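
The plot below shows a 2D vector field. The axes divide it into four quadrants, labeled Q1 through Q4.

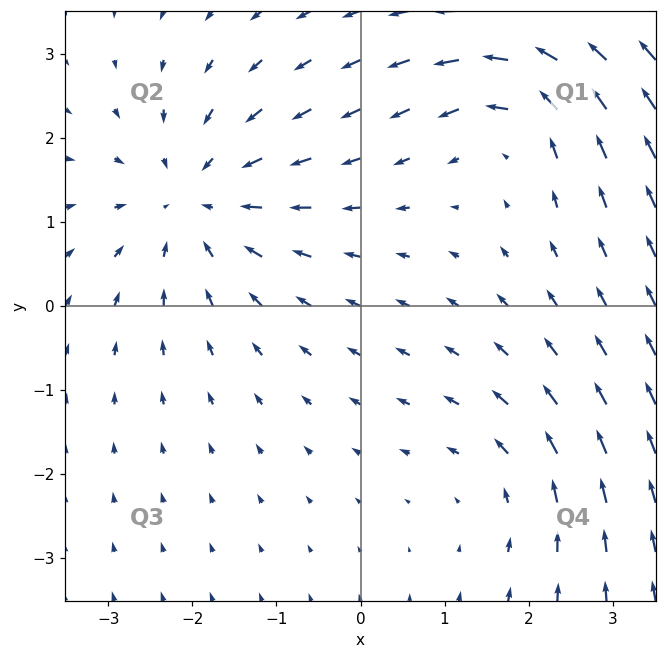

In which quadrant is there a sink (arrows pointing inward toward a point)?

Q2

The sink sits at approximately (-2.0, 1.2), which lies in quadrant Q2. The divergence there is about -4, negative as expected for a sink.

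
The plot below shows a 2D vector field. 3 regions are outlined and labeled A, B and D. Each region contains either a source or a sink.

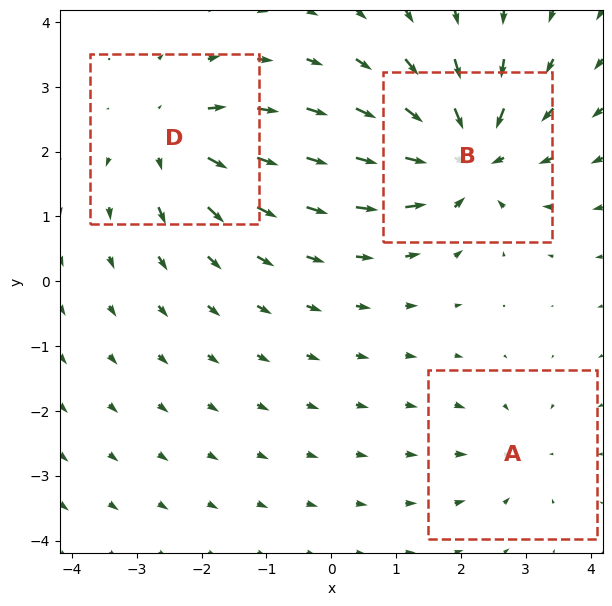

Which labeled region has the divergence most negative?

Divergence at each region's feature centre — A: about -2, B: about -6, D: about +4. Region B is most negative.

B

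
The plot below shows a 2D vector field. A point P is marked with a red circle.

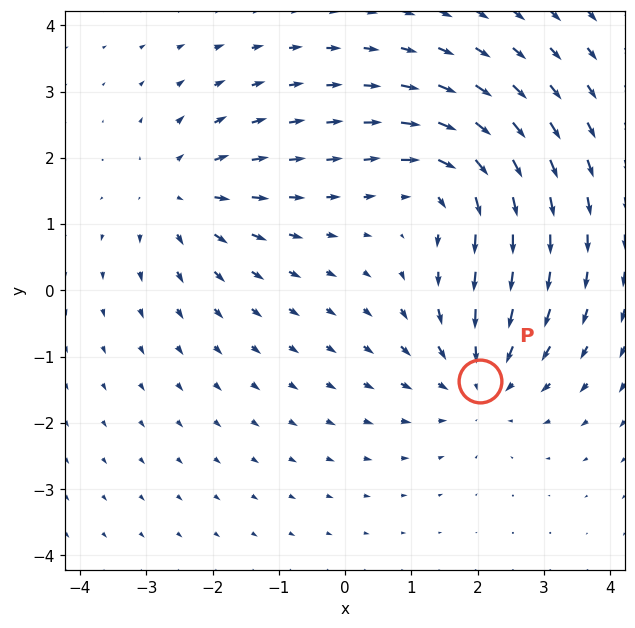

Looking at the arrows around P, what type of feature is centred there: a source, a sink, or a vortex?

At P (2.0, -1.4) the arrows converge inward. Divergence about -4, curl ≈0 — negative divergence with near-zero curl is a sink.

sink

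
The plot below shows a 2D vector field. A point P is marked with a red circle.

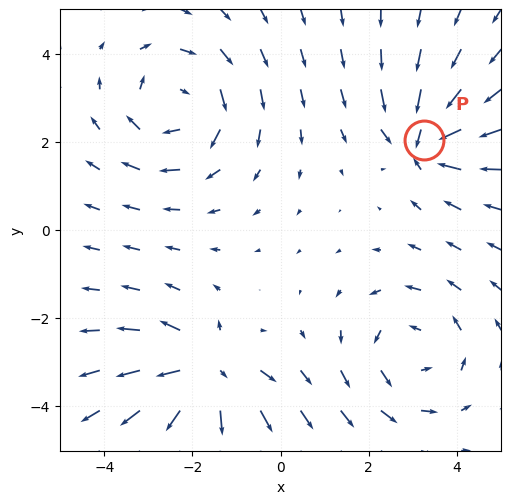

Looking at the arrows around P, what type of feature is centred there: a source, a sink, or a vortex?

sink

At P (3.3, 2.0) the arrows converge inward. Divergence about -5, curl ≈0 — negative divergence with near-zero curl is a sink.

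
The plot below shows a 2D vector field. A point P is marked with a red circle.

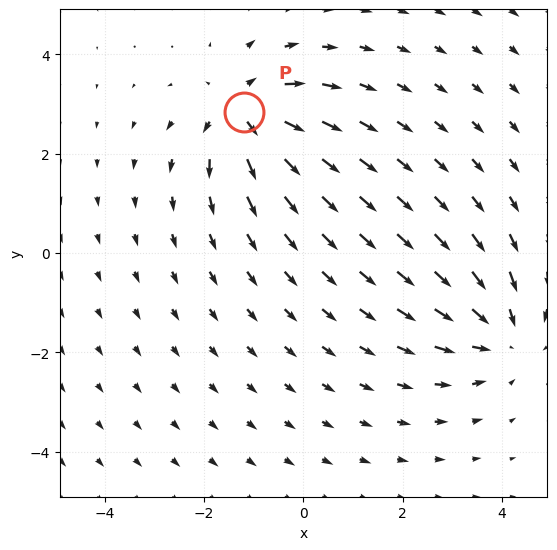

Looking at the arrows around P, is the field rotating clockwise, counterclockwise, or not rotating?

Near P at (-1.2, 2.8) the arrows show no circulation. The curl there is ≈0.

not rotating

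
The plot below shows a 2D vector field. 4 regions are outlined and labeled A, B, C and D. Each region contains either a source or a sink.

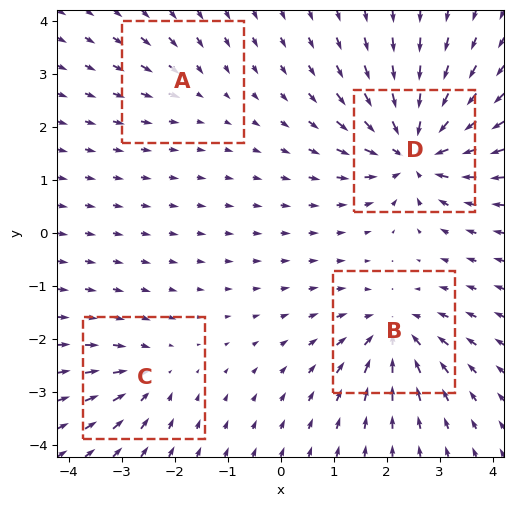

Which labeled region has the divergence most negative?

D

Divergence at each region's feature centre — A: about -2, B: about -6, C: about -4, D: about -9. Region D is most negative.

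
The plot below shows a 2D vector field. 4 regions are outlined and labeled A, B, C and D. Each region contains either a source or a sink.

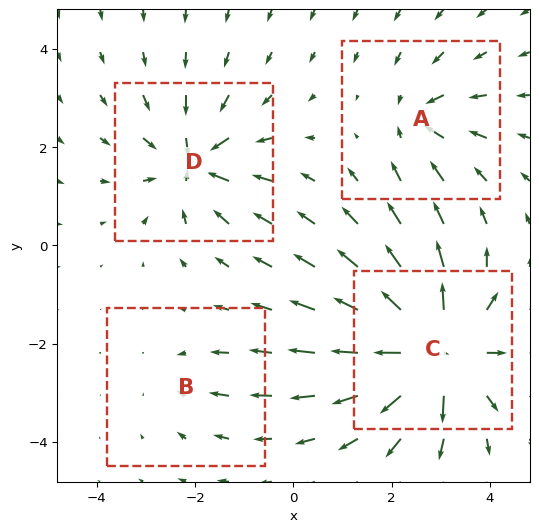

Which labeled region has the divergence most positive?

Divergence at each region's feature centre — A: about -4, B: about -2, C: about +9, D: about -6. Region C is most positive.

C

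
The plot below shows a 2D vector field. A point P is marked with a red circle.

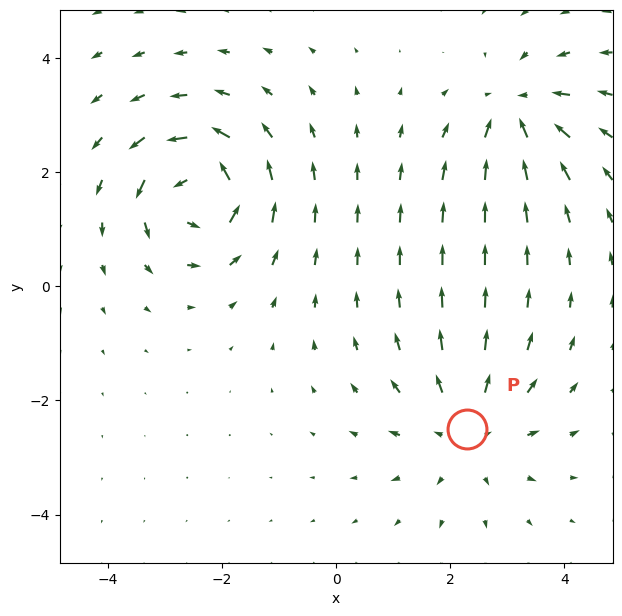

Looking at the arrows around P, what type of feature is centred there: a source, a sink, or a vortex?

source

At P (2.3, -2.5) the arrows spread outward. Divergence about +4, curl ≈0 — positive divergence with near-zero curl is a source.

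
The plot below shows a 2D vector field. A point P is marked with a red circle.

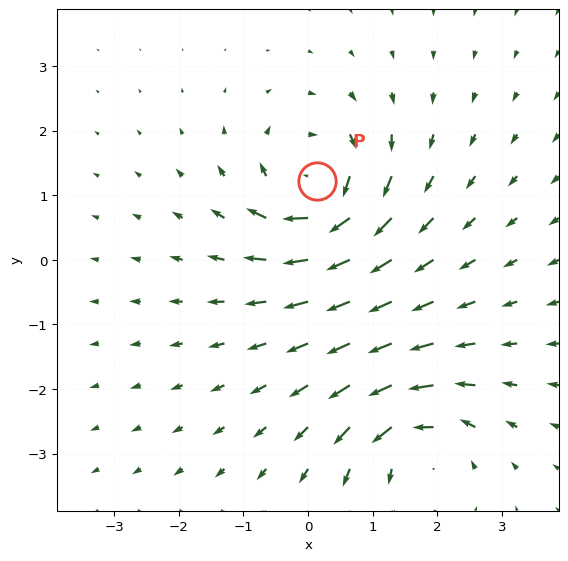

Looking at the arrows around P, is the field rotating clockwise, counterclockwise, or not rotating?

clockwise

Near P at (0.1, 1.2) the arrows circulate clockwise. The curl (z-component) there is about -5; negative curl means clockwise rotation.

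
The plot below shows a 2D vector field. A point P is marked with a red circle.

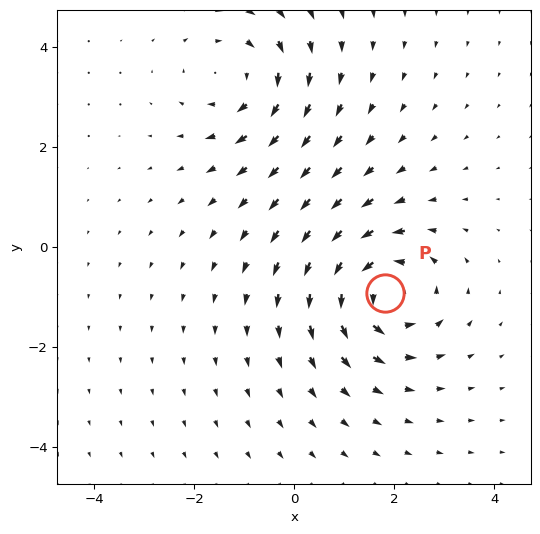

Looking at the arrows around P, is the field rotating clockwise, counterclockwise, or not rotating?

Near P at (1.8, -0.9) the arrows circulate counterclockwise. The curl (z-component) there is about +5; positive curl means counterclockwise rotation.

counterclockwise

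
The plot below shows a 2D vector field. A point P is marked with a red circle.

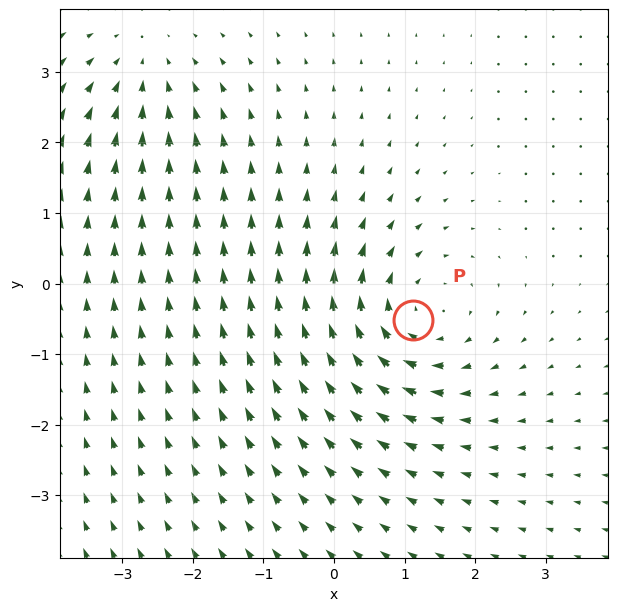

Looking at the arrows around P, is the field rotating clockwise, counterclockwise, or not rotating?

Near P at (1.1, -0.5) the arrows circulate clockwise. The curl (z-component) there is about -4; negative curl means clockwise rotation.

clockwise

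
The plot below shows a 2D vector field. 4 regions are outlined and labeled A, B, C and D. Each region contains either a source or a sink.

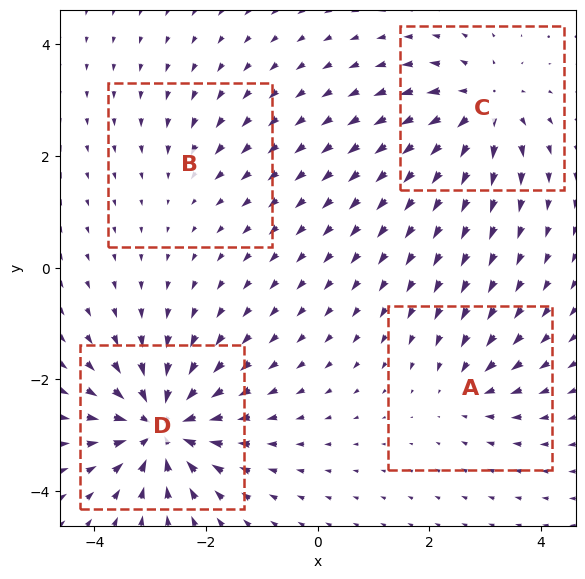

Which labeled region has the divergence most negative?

Divergence at each region's feature centre — A: about -4, B: about -2, C: about +6, D: about -9. Region D is most negative.

D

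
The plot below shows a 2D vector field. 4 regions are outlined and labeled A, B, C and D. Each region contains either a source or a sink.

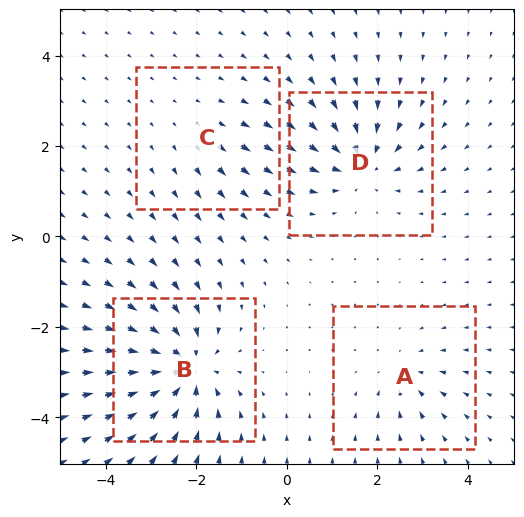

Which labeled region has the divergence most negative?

B

Divergence at each region's feature centre — A: about -4, B: about -8, C: about +2, D: about -6. Region B is most negative.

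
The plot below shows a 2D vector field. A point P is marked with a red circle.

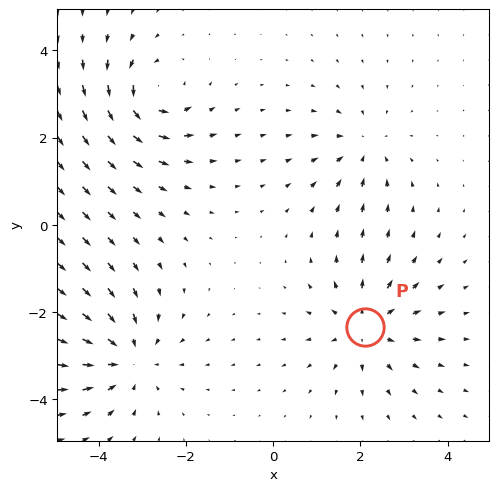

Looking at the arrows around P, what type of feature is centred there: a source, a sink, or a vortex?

At P (2.1, -2.3) the arrows spread outward. Divergence about +4, curl ≈0 — positive divergence with near-zero curl is a source.

source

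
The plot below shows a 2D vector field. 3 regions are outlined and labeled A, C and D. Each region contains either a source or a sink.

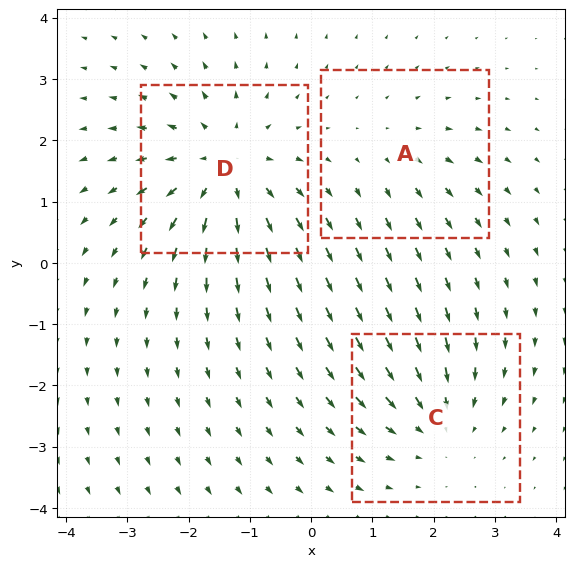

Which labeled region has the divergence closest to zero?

Divergence at each region's feature centre — A: about +2, C: about -3, D: about +4. Region A is closest to zero.

A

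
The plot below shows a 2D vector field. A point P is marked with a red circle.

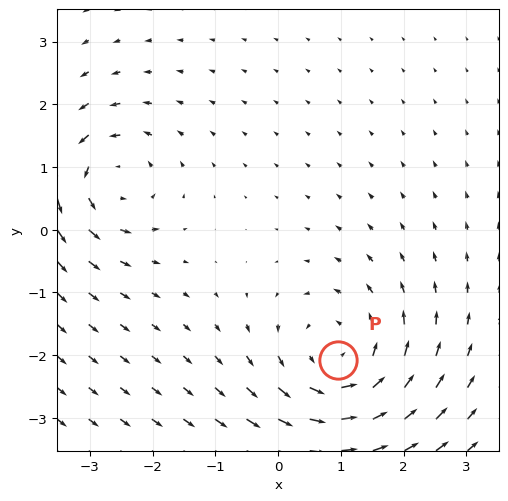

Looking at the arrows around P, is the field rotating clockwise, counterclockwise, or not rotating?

counterclockwise

Near P at (0.9, -2.1) the arrows circulate counterclockwise. The curl (z-component) there is about +4; positive curl means counterclockwise rotation.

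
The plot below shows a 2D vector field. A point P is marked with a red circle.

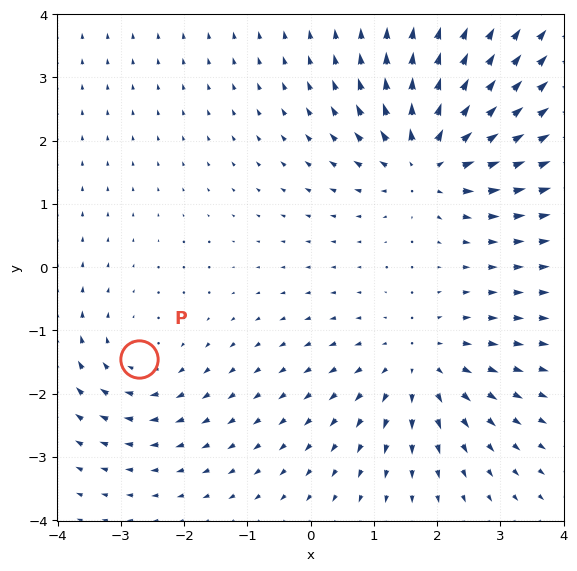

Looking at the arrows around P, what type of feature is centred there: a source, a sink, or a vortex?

At P (-2.7, -1.5) the arrows circulate clockwise. Divergence ≈0, curl about -3 — near-zero divergence with nonzero curl is a vortex.

vortex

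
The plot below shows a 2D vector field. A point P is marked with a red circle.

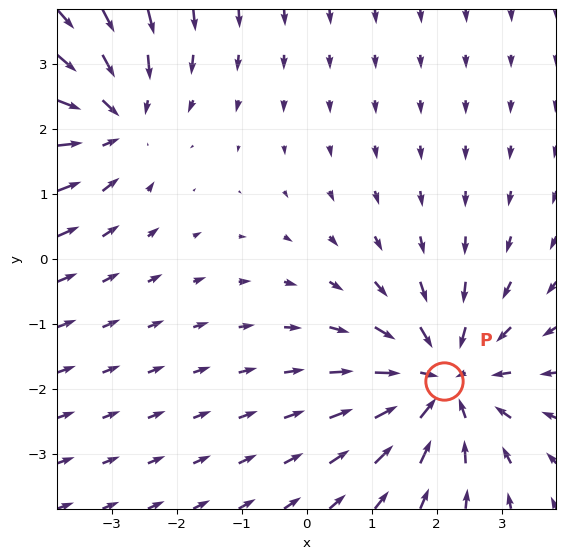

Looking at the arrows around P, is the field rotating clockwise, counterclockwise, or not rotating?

Near P at (2.1, -1.9) the arrows show no circulation. The curl there is ≈0.

not rotating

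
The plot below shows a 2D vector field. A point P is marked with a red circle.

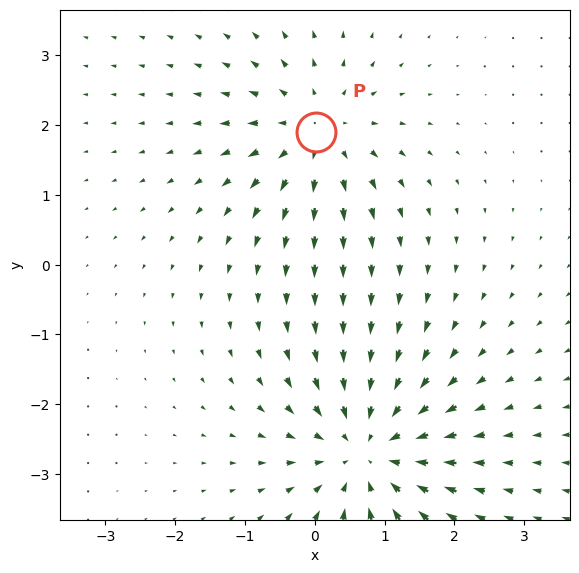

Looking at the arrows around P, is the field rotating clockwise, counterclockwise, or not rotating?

Near P at (0.0, 1.9) the arrows show no circulation. The curl there is ≈0.

not rotating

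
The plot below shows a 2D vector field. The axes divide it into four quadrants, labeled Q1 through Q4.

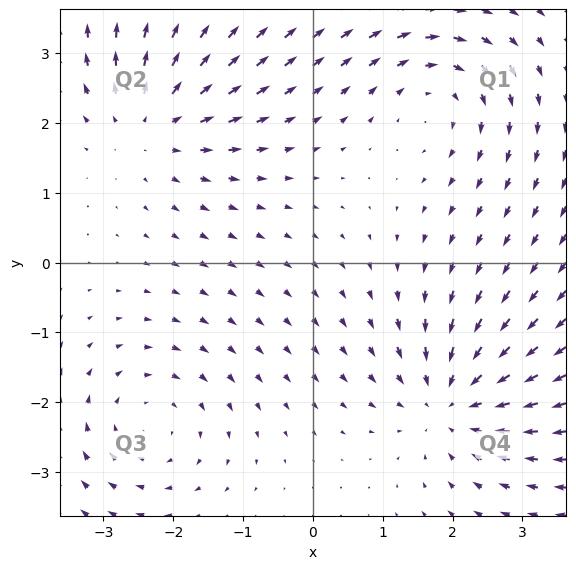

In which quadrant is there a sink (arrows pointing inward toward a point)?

The sink sits at approximately (2.0, -2.0), which lies in quadrant Q4. The divergence there is about -5, negative as expected for a sink.

Q4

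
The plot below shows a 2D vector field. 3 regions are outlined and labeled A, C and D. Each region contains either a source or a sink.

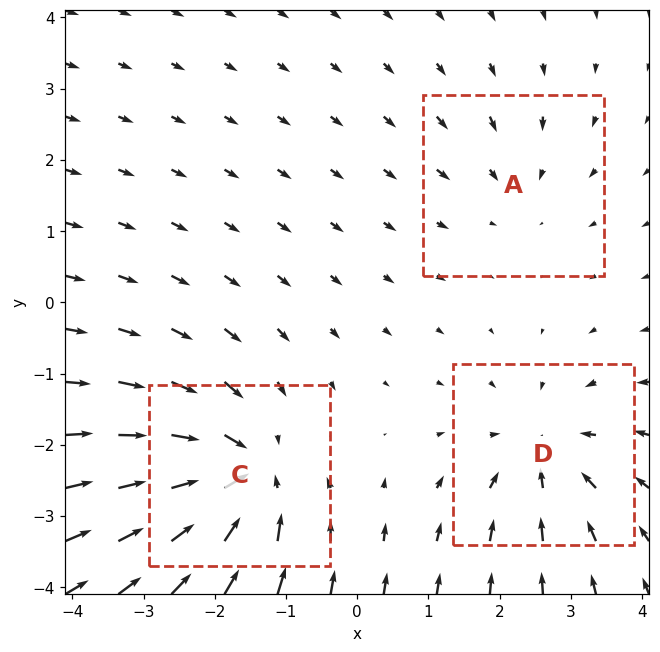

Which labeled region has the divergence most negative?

C

Divergence at each region's feature centre — A: about -2, C: about -5, D: about -3. Region C is most negative.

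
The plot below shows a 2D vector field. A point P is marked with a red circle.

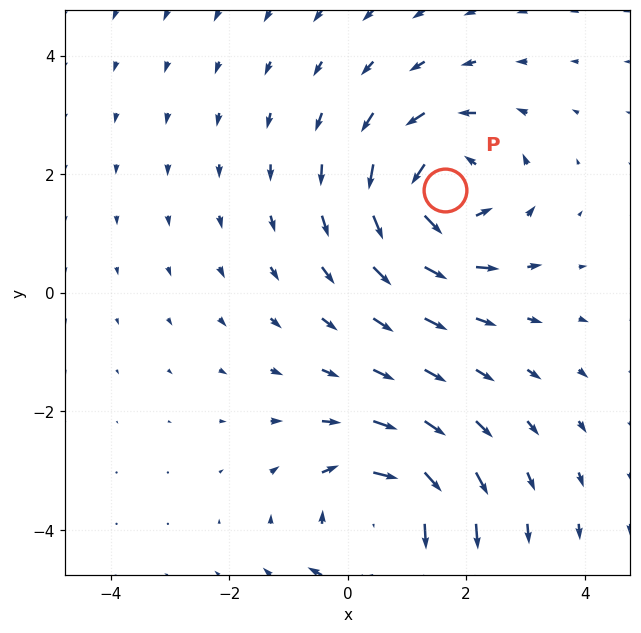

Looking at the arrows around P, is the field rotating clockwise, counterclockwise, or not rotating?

counterclockwise

Near P at (1.6, 1.7) the arrows circulate counterclockwise. The curl (z-component) there is about +5; positive curl means counterclockwise rotation.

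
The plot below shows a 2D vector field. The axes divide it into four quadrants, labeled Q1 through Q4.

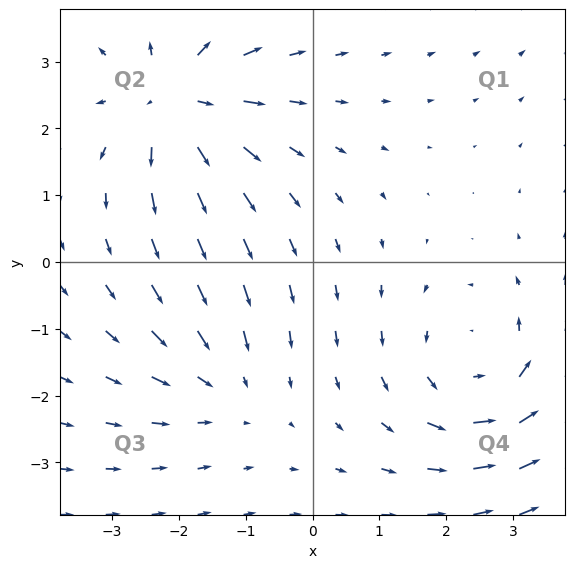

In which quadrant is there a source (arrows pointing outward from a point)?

The source sits at approximately (-2.0, 2.4), which lies in quadrant Q2. The divergence there is about +4, positive as expected for a source.

Q2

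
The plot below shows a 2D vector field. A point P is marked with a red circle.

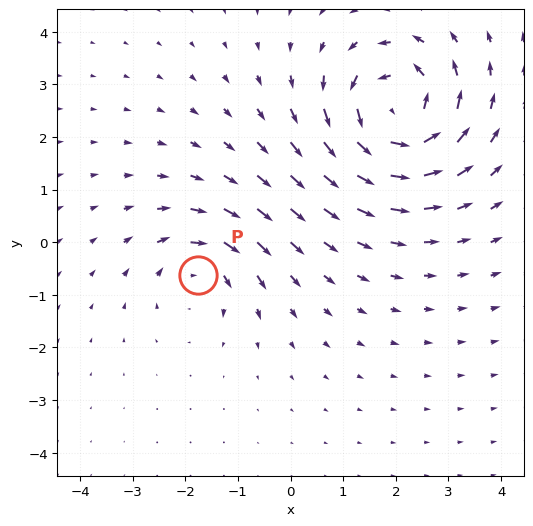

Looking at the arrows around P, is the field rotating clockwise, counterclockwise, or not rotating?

clockwise

Near P at (-1.8, -0.6) the arrows circulate clockwise. The curl (z-component) there is about -3; negative curl means clockwise rotation.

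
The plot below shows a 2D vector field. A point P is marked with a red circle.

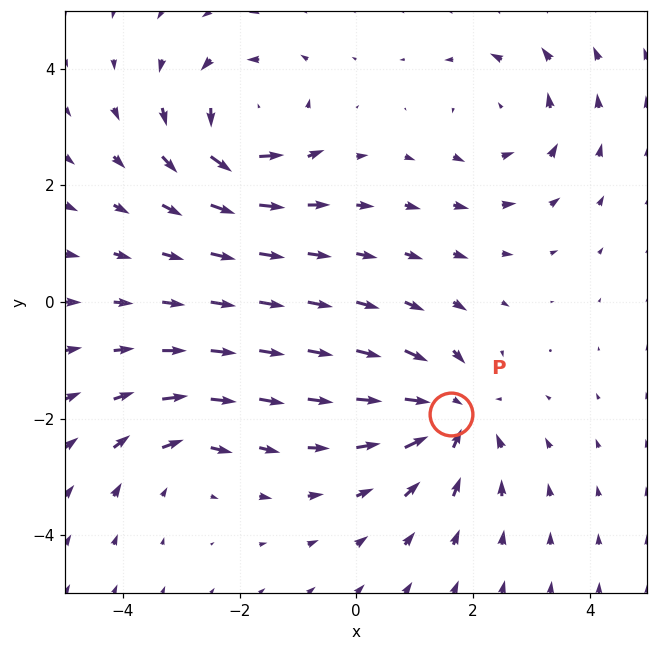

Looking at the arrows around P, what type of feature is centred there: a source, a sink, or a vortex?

sink

At P (1.6, -1.9) the arrows converge inward. Divergence about -5, curl ≈0 — negative divergence with near-zero curl is a sink.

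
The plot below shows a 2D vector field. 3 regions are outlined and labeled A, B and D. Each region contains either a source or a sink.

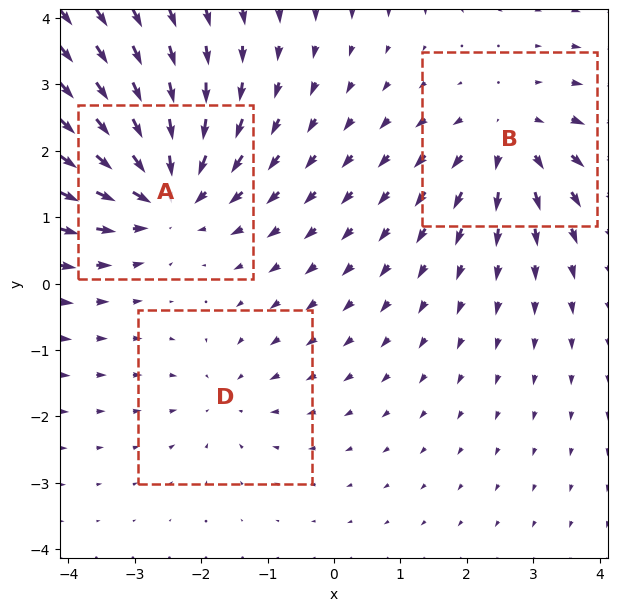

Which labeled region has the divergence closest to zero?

D

Divergence at each region's feature centre — A: about -5, B: about +3, D: about -2. Region D is closest to zero.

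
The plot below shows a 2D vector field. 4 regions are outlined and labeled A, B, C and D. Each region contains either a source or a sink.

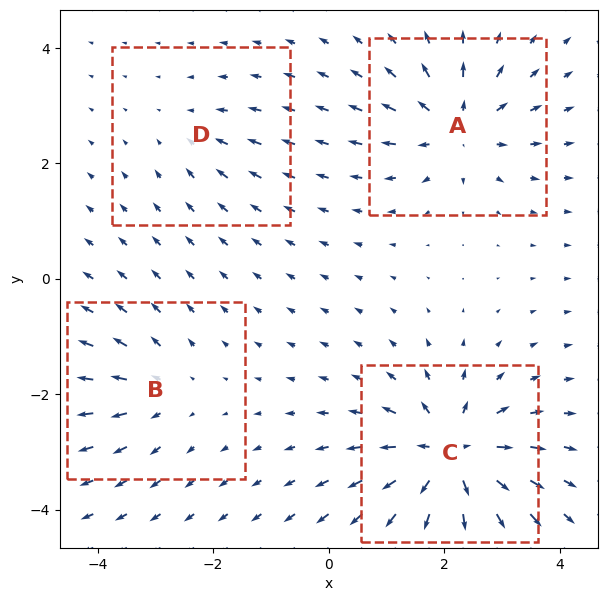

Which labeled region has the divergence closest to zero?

D

Divergence at each region's feature centre — A: about +6, B: about +4, C: about +9, D: about -2. Region D is closest to zero.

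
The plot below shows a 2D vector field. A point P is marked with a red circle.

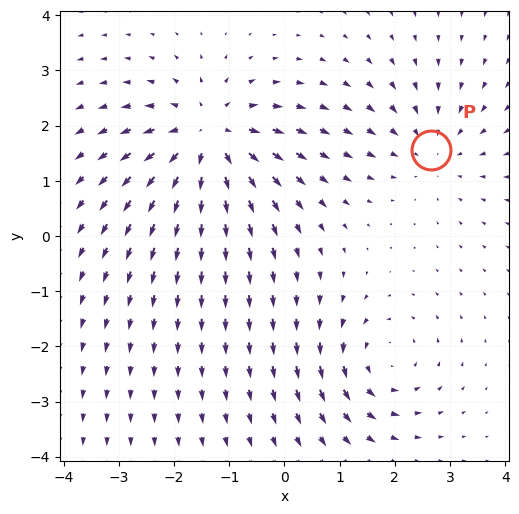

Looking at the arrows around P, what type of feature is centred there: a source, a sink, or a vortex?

At P (2.6, 1.6) the arrows converge inward. Divergence about -2, curl ≈0 — negative divergence with near-zero curl is a sink.

sink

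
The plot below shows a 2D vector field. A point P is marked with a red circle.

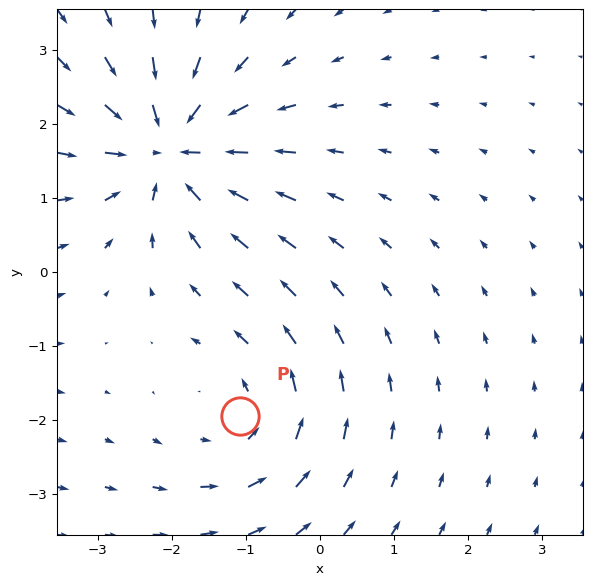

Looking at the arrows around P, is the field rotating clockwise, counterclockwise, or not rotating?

counterclockwise

Near P at (-1.1, -1.9) the arrows circulate counterclockwise. The curl (z-component) there is about +3; positive curl means counterclockwise rotation.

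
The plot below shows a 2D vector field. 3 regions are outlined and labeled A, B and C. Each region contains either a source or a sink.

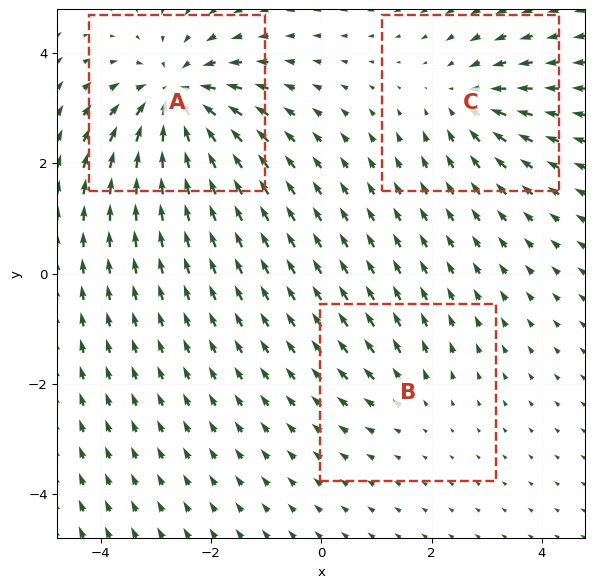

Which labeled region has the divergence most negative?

A

Divergence at each region's feature centre — A: about -6, B: about +2, C: about -3. Region A is most negative.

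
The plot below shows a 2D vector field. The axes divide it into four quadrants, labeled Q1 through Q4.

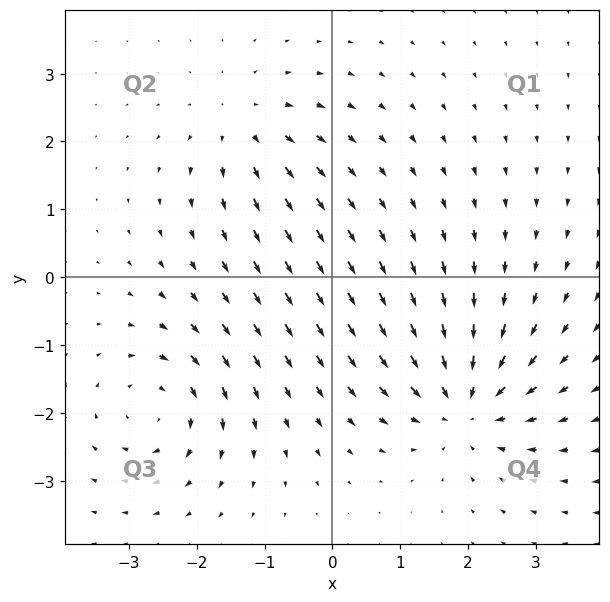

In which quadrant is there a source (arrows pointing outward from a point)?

Q2

The source sits at approximately (-1.3, 2.2), which lies in quadrant Q2. The divergence there is about +4, positive as expected for a source.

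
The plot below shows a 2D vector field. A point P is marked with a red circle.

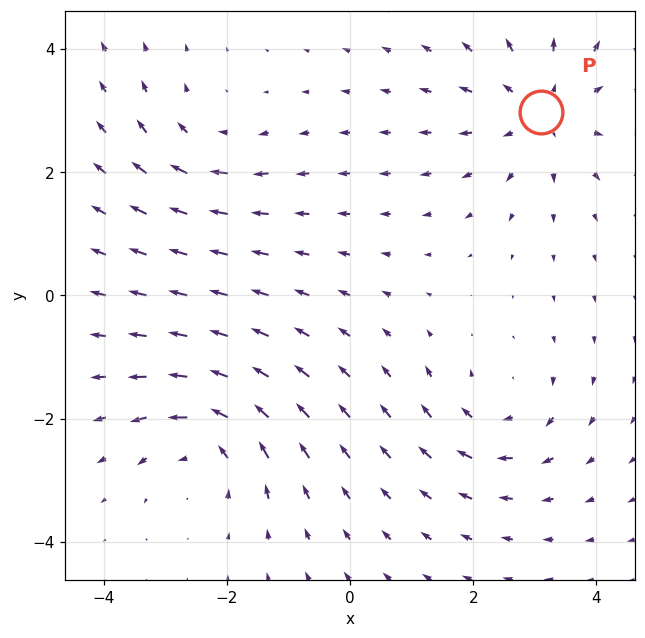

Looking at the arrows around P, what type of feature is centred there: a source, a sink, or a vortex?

source

At P (3.1, 3.0) the arrows spread outward. Divergence about +4, curl ≈0 — positive divergence with near-zero curl is a source.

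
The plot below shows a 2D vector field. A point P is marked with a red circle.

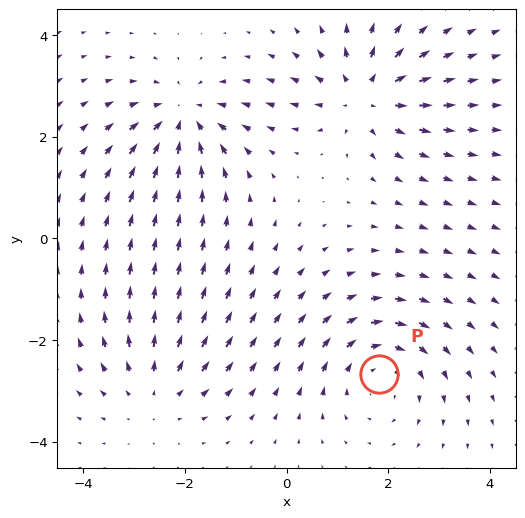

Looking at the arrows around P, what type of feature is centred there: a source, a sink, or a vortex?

At P (1.8, -2.7) the arrows circulate clockwise. Divergence ≈0, curl about -4 — near-zero divergence with nonzero curl is a vortex.

vortex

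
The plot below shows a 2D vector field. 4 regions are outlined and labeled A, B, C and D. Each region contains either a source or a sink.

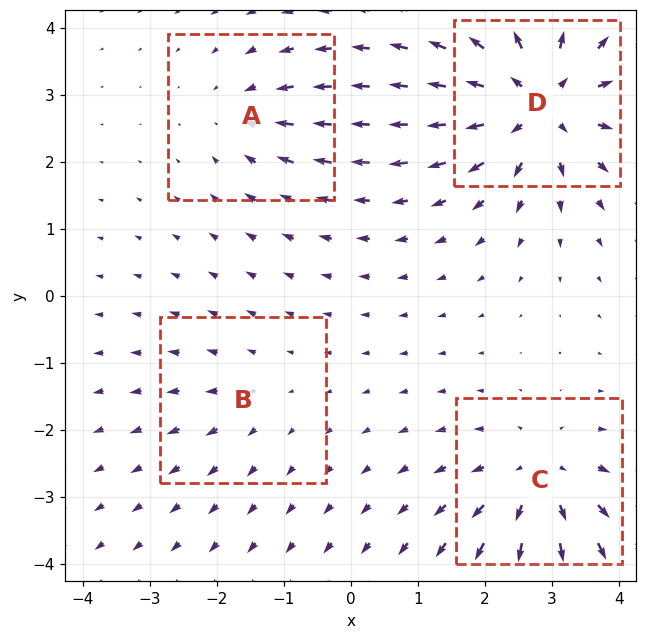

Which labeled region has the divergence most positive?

D

Divergence at each region's feature centre — A: about -3, B: about +2, C: about +5, D: about +7. Region D is most positive.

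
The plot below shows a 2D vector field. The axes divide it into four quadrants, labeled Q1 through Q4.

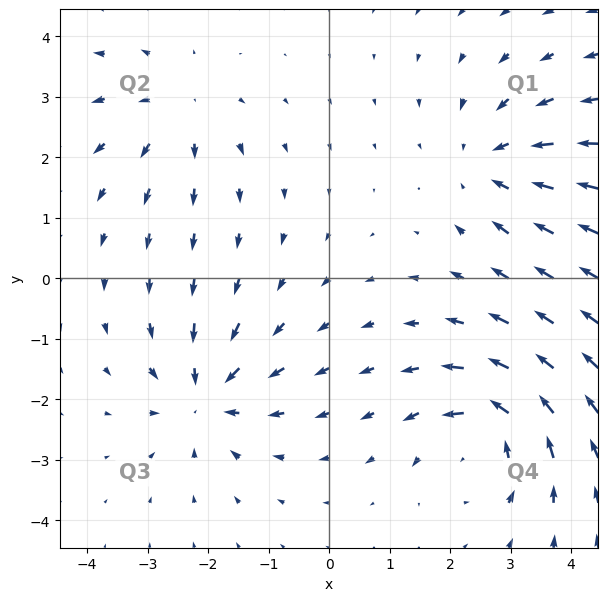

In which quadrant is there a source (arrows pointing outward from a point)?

Q2

The source sits at approximately (-2.5, 2.8), which lies in quadrant Q2. The divergence there is about +3, positive as expected for a source.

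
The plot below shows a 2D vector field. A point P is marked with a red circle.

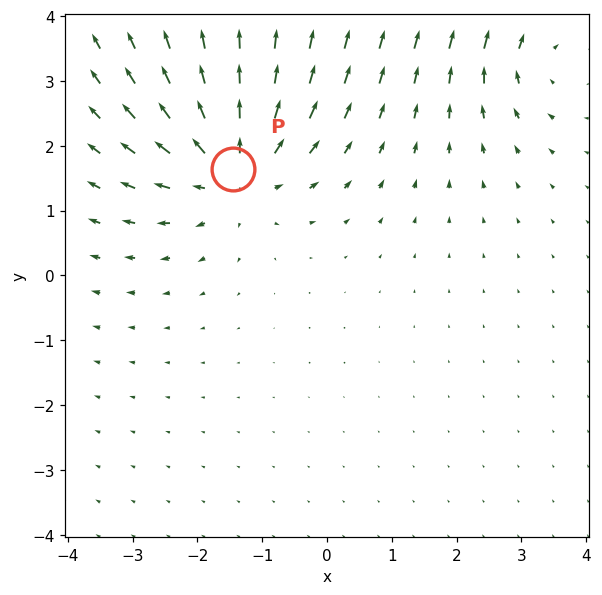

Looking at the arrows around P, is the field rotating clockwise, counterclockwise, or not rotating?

Near P at (-1.5, 1.6) the arrows show no circulation. The curl there is ≈0.

not rotating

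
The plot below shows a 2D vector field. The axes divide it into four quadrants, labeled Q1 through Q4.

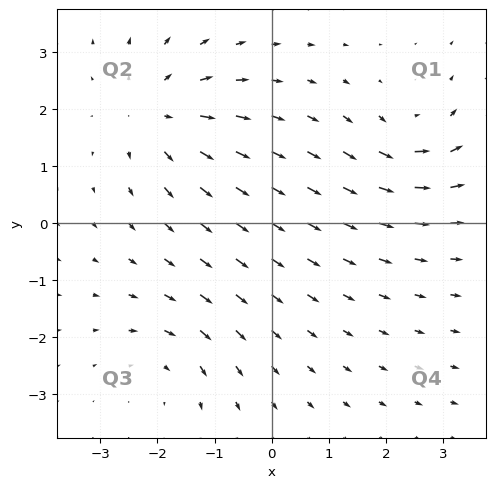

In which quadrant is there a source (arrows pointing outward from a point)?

Q2

The source sits at approximately (-2.0, 1.9), which lies in quadrant Q2. The divergence there is about +4, positive as expected for a source.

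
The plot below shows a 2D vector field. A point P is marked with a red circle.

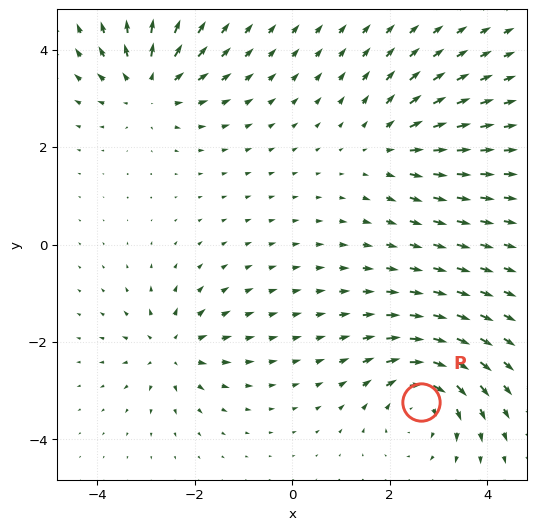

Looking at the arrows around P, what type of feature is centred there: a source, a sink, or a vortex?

At P (2.6, -3.2) the arrows circulate clockwise. Divergence ≈0, curl about -6 — near-zero divergence with nonzero curl is a vortex.

vortex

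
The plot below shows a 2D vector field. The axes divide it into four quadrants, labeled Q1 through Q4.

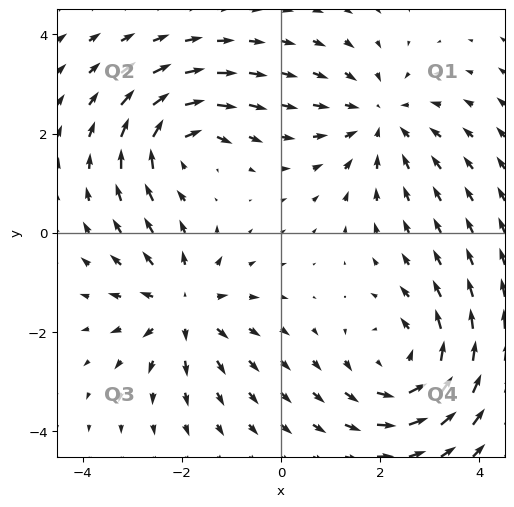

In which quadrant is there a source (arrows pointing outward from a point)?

Q3

The source sits at approximately (-2.0, -1.5), which lies in quadrant Q3. The divergence there is about +4, positive as expected for a source.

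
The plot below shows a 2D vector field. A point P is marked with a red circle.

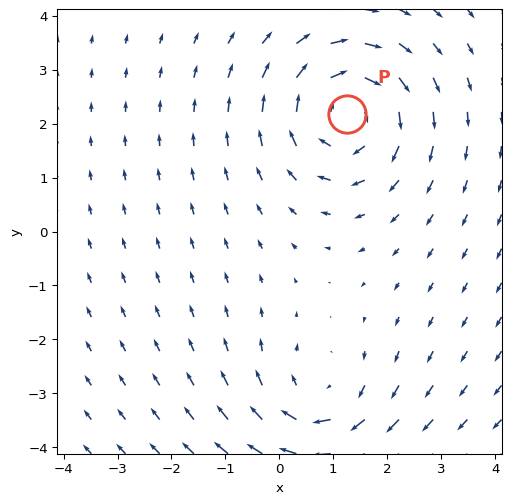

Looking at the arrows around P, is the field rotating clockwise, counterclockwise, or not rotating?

clockwise

Near P at (1.2, 2.2) the arrows circulate clockwise. The curl (z-component) there is about -5; negative curl means clockwise rotation.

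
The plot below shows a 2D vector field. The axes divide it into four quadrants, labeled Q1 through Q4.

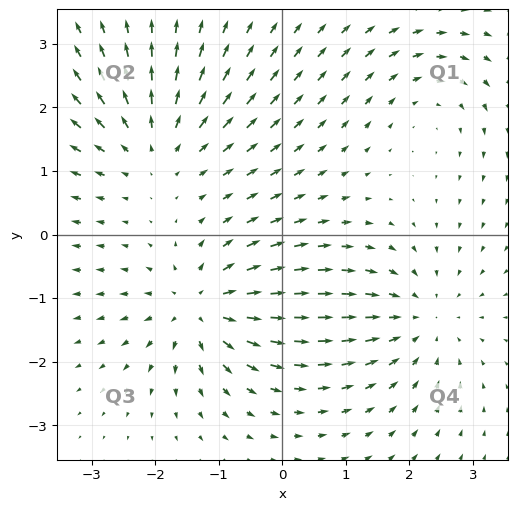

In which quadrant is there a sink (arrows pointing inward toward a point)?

The sink sits at approximately (2.2, -1.3), which lies in quadrant Q4. The divergence there is about -4, negative as expected for a sink.

Q4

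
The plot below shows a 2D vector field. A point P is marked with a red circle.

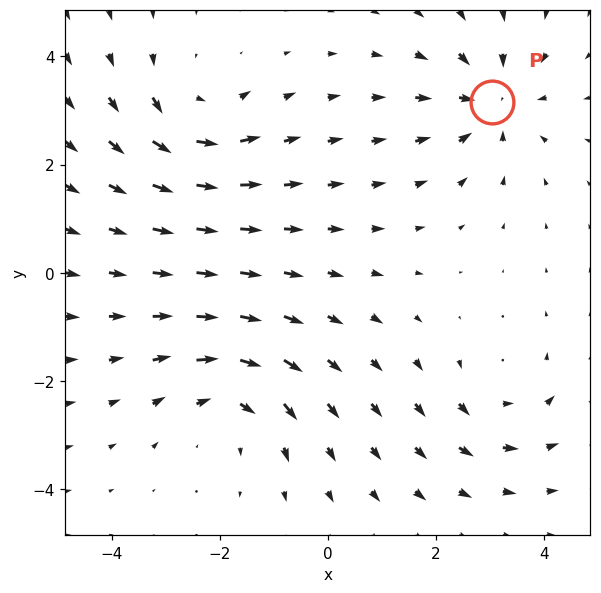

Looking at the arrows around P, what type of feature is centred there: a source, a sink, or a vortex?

At P (3.0, 3.1) the arrows converge inward. Divergence about -5, curl ≈0 — negative divergence with near-zero curl is a sink.

sink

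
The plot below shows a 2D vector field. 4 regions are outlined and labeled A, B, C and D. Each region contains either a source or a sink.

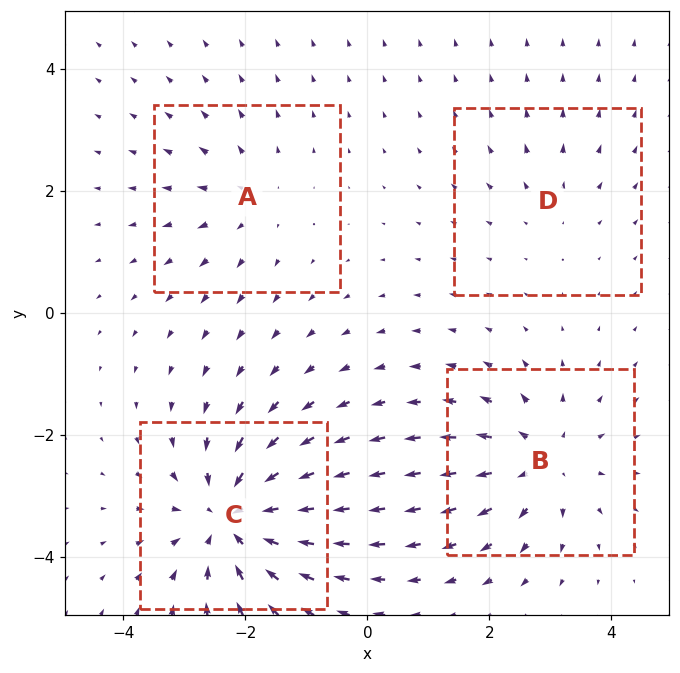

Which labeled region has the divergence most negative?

C

Divergence at each region's feature centre — A: about +3, B: about +5, C: about -7, D: about +2. Region C is most negative.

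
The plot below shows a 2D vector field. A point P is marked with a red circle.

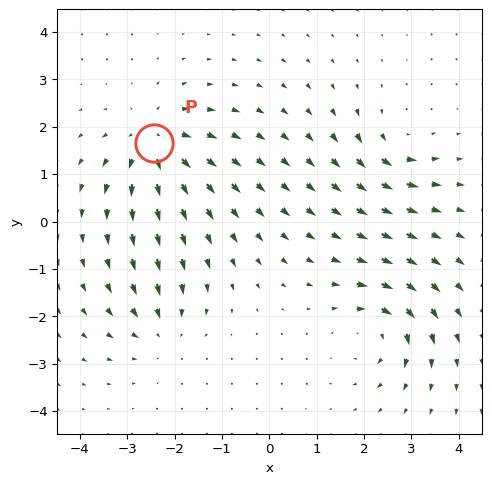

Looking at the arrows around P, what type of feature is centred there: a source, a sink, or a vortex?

At P (-2.4, 1.7) the arrows spread outward. Divergence about +5, curl ≈0 — positive divergence with near-zero curl is a source.

source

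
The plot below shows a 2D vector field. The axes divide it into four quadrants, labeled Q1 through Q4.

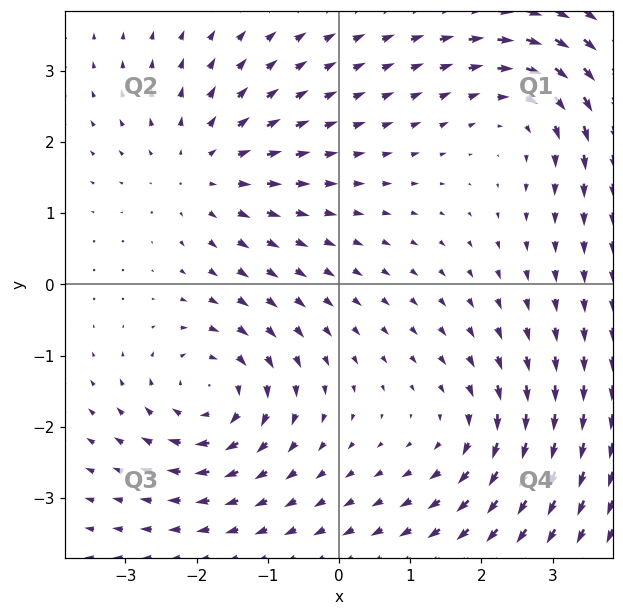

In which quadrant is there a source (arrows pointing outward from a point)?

The source sits at approximately (-1.9, 1.6), which lies in quadrant Q2. The divergence there is about +4, positive as expected for a source.

Q2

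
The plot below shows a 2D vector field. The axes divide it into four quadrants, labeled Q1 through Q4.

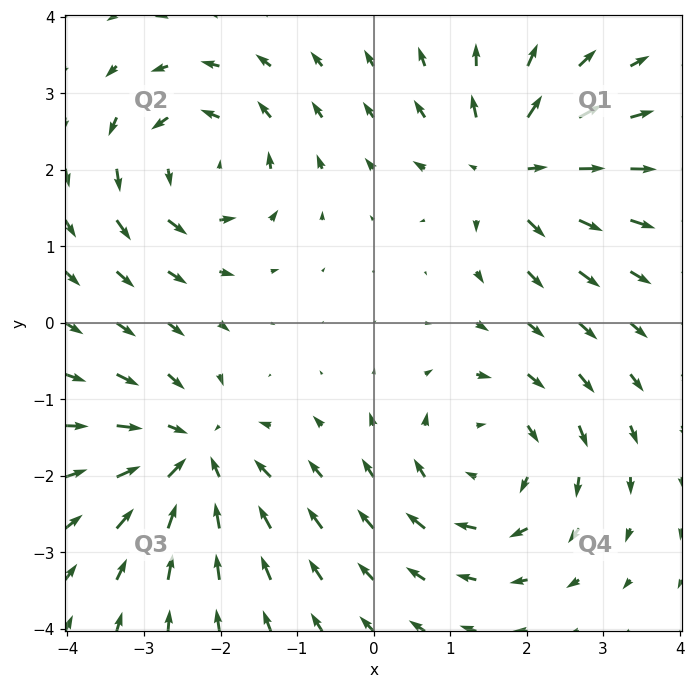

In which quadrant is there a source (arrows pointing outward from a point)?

The source sits at approximately (1.8, 2.0), which lies in quadrant Q1. The divergence there is about +6, positive as expected for a source.

Q1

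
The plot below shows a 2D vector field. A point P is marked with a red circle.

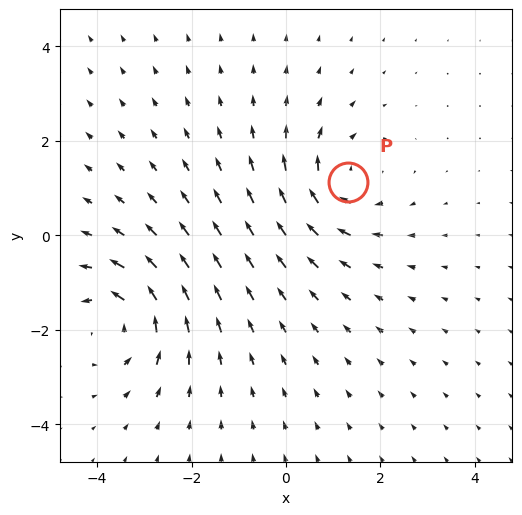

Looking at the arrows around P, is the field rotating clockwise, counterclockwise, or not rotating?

Near P at (1.3, 1.1) the arrows circulate clockwise. The curl (z-component) there is about -3; negative curl means clockwise rotation.

clockwise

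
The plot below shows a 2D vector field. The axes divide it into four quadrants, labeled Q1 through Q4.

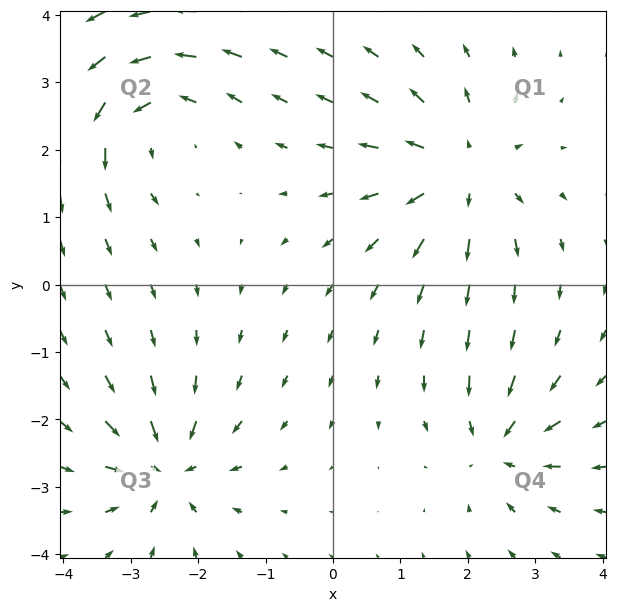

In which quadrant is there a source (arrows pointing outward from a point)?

The source sits at approximately (1.9, 1.7), which lies in quadrant Q1. The divergence there is about +5, positive as expected for a source.

Q1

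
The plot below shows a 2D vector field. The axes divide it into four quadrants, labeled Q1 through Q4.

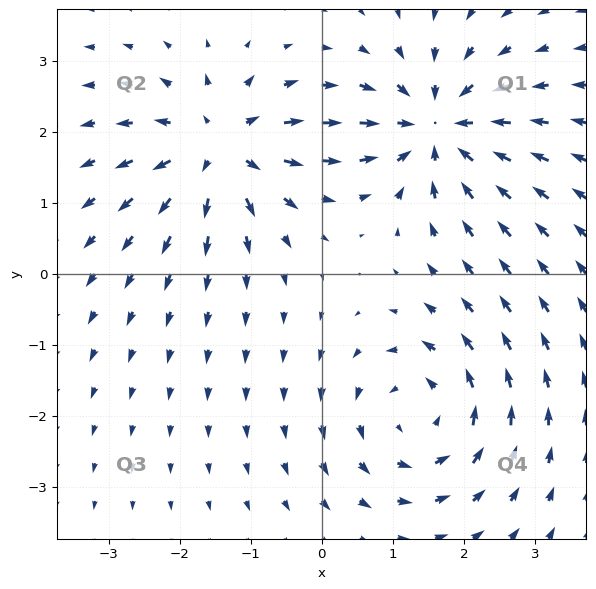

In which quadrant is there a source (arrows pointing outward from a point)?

Q2

The source sits at approximately (-1.4, 1.8), which lies in quadrant Q2. The divergence there is about +5, positive as expected for a source.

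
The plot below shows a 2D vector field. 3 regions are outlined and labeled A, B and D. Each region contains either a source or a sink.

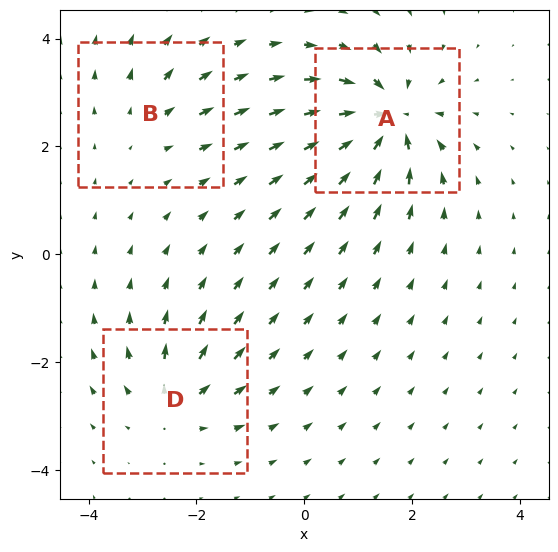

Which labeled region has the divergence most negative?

Divergence at each region's feature centre — A: about -7, B: about +2, D: about +4. Region A is most negative.

A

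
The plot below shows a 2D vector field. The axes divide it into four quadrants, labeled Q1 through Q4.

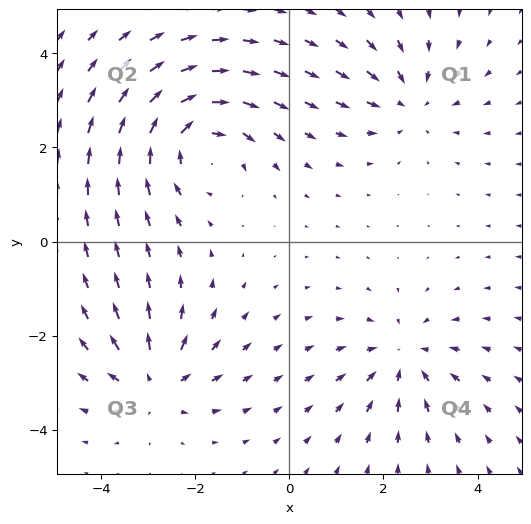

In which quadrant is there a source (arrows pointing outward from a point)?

Q3

The source sits at approximately (-2.9, -3.0), which lies in quadrant Q3. The divergence there is about +4, positive as expected for a source.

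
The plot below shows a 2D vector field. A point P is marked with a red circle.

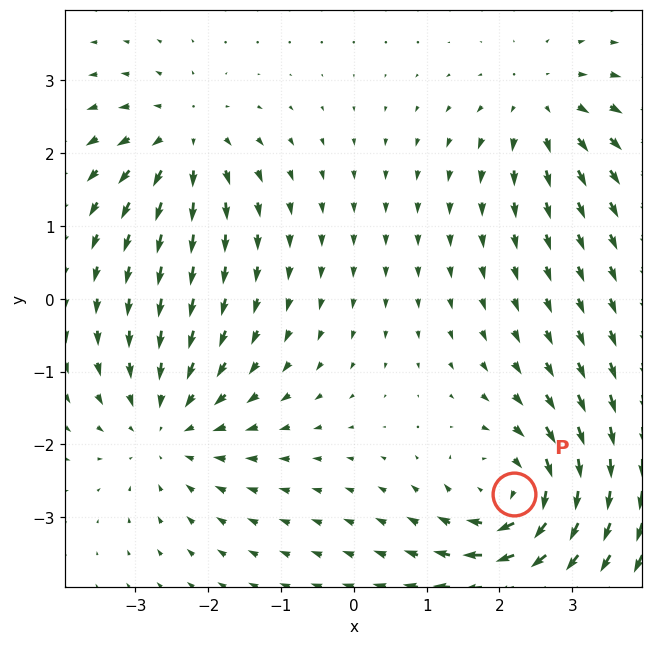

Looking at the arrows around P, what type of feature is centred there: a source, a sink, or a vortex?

vortex

At P (2.2, -2.7) the arrows circulate clockwise. Divergence ≈0, curl about -6 — near-zero divergence with nonzero curl is a vortex.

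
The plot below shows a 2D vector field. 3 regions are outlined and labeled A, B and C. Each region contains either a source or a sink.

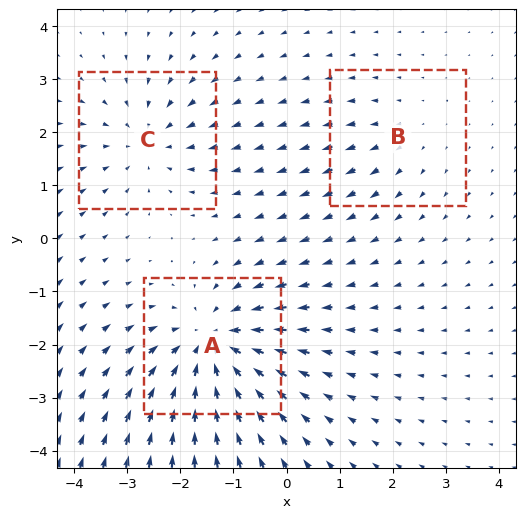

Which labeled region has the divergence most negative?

Divergence at each region's feature centre — A: about -5, B: about +2, C: about -3. Region A is most negative.

A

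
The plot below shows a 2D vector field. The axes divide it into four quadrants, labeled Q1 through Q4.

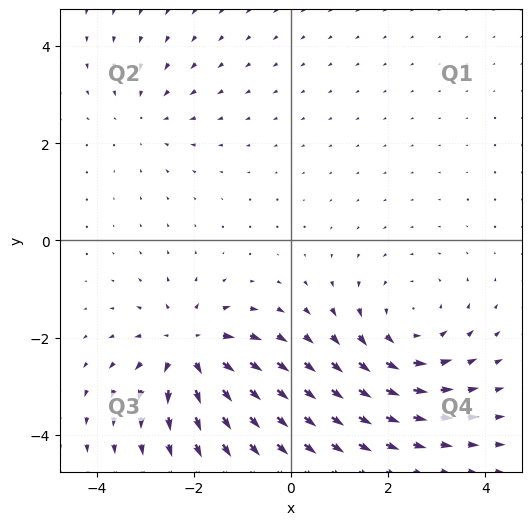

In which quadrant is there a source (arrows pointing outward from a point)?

Q3

The source sits at approximately (-2.1, -2.2), which lies in quadrant Q3. The divergence there is about +5, positive as expected for a source.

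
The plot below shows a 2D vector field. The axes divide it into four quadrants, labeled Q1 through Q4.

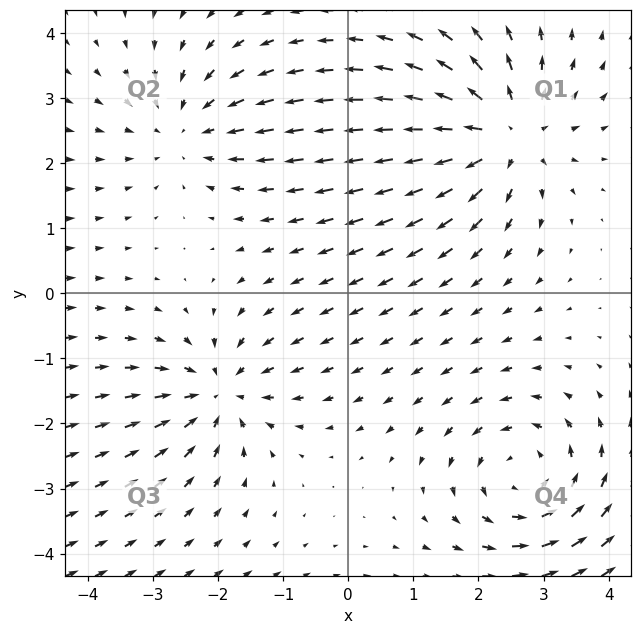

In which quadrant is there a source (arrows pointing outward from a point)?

Q1

The source sits at approximately (2.4, 2.4), which lies in quadrant Q1. The divergence there is about +5, positive as expected for a source.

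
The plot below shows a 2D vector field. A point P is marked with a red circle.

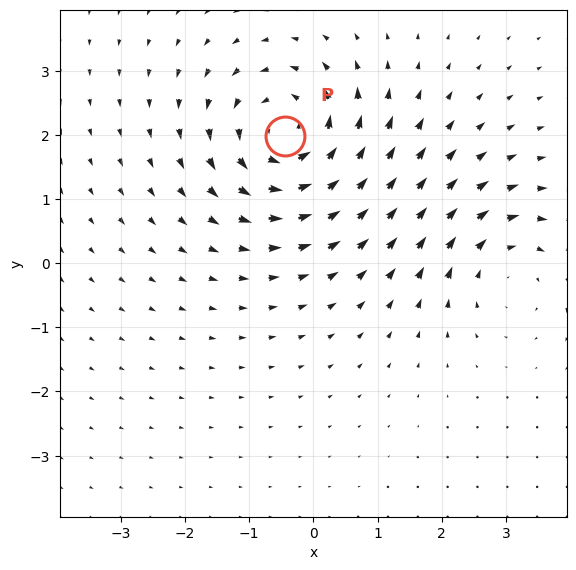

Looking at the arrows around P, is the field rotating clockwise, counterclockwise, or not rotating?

Near P at (-0.4, 2.0) the arrows circulate counterclockwise. The curl (z-component) there is about +5; positive curl means counterclockwise rotation.

counterclockwise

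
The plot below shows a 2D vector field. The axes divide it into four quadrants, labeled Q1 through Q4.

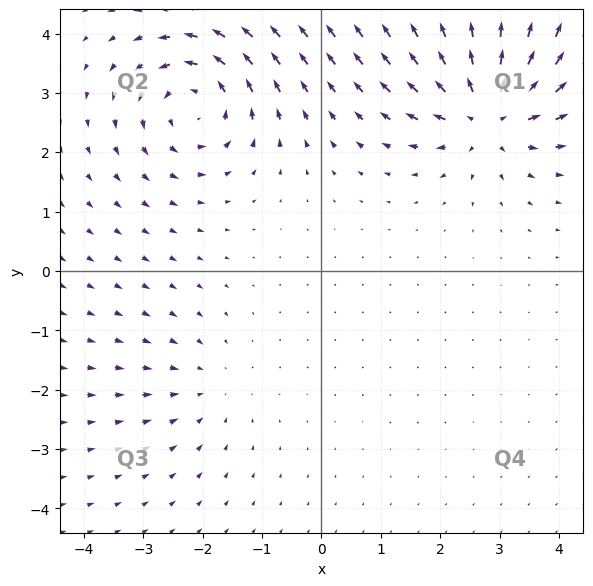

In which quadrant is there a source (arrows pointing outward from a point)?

The source sits at approximately (2.8, 2.7), which lies in quadrant Q1. The divergence there is about +6, positive as expected for a source.

Q1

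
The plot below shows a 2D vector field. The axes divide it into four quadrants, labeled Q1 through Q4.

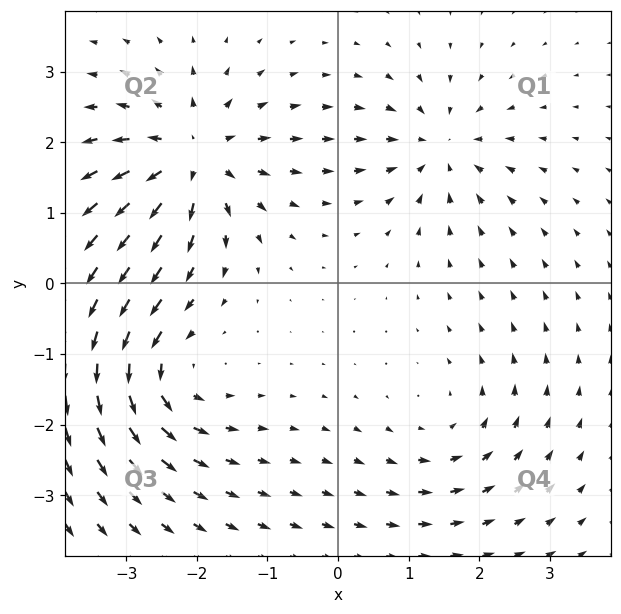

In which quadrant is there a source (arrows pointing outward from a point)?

The source sits at approximately (-2.1, 1.8), which lies in quadrant Q2. The divergence there is about +6, positive as expected for a source.

Q2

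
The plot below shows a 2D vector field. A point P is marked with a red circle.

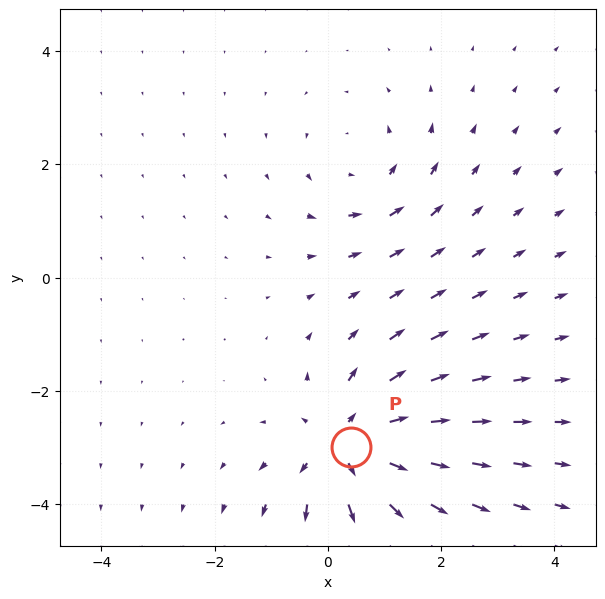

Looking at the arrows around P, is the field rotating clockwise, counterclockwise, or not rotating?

Near P at (0.4, -3.0) the arrows show no circulation. The curl there is ≈0.

not rotating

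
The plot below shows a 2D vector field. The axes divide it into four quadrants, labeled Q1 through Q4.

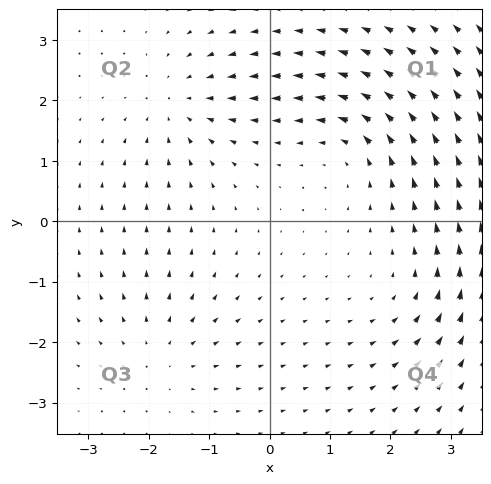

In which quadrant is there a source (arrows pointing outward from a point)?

The source sits at approximately (-1.8, -2.2), which lies in quadrant Q3. The divergence there is about +3, positive as expected for a source.

Q3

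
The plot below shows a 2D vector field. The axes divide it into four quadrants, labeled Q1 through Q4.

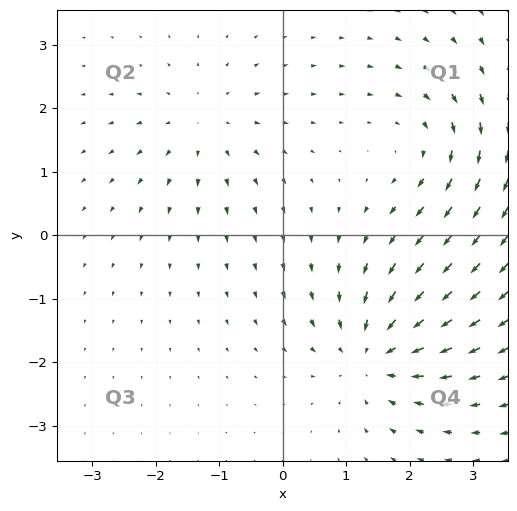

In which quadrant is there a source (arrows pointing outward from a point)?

The source sits at approximately (-1.2, 1.8), which lies in quadrant Q2. The divergence there is about +3, positive as expected for a source.

Q2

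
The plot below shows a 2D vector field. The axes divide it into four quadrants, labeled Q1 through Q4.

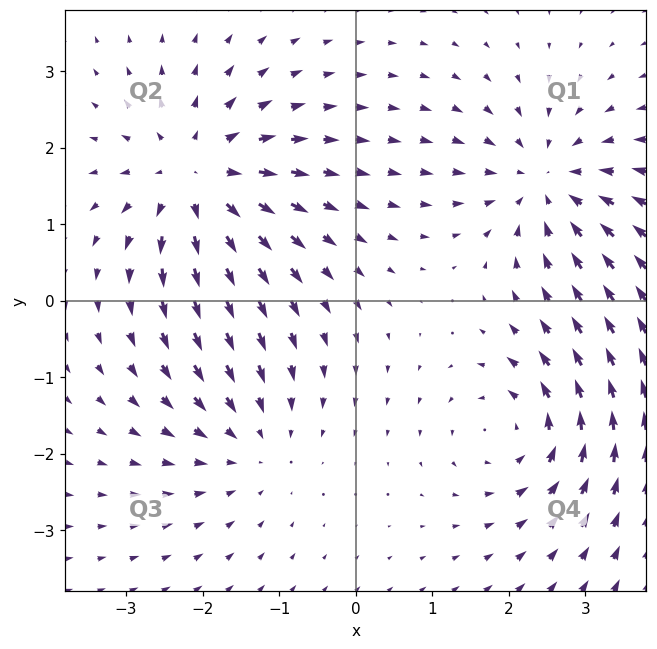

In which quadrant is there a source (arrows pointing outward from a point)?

The source sits at approximately (-2.1, 1.6), which lies in quadrant Q2. The divergence there is about +5, positive as expected for a source.

Q2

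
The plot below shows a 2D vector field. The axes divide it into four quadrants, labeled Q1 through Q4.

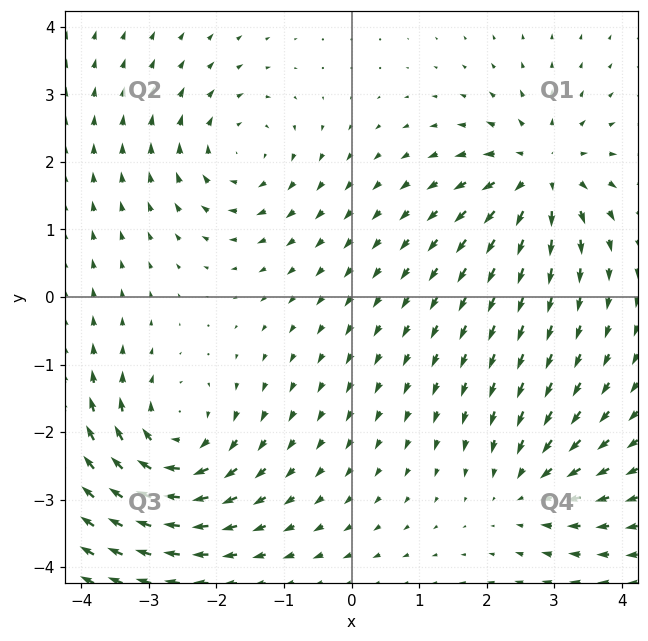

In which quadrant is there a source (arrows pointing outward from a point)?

Q1

The source sits at approximately (2.8, 1.8), which lies in quadrant Q1. The divergence there is about +6, positive as expected for a source.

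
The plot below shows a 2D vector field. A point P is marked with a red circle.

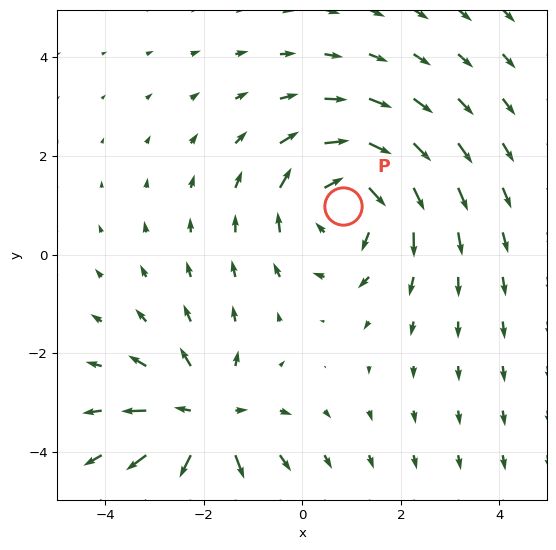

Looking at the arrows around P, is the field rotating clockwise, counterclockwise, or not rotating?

Near P at (0.8, 1.0) the arrows circulate clockwise. The curl (z-component) there is about -3; negative curl means clockwise rotation.

clockwise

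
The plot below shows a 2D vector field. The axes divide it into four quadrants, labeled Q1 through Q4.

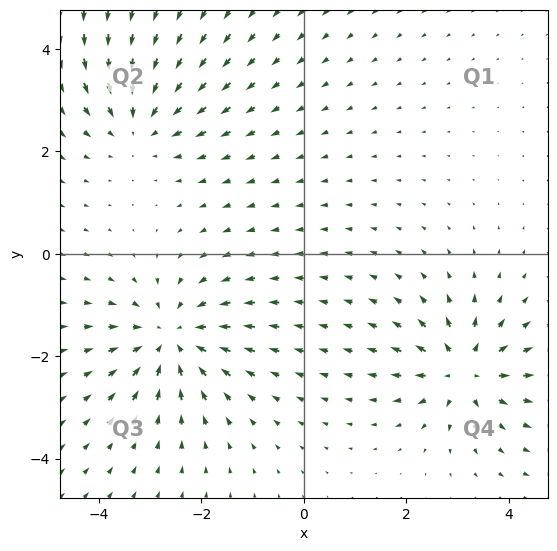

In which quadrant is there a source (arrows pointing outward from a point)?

The source sits at approximately (3.1, -2.3), which lies in quadrant Q4. The divergence there is about +4, positive as expected for a source.

Q4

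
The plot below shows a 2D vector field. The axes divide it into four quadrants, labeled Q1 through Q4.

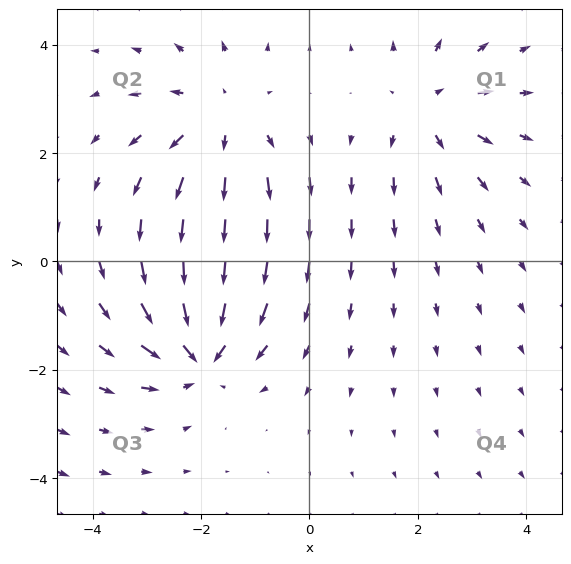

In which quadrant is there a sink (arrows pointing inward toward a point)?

Q3

The sink sits at approximately (-2.0, -1.7), which lies in quadrant Q3. The divergence there is about -5, negative as expected for a sink.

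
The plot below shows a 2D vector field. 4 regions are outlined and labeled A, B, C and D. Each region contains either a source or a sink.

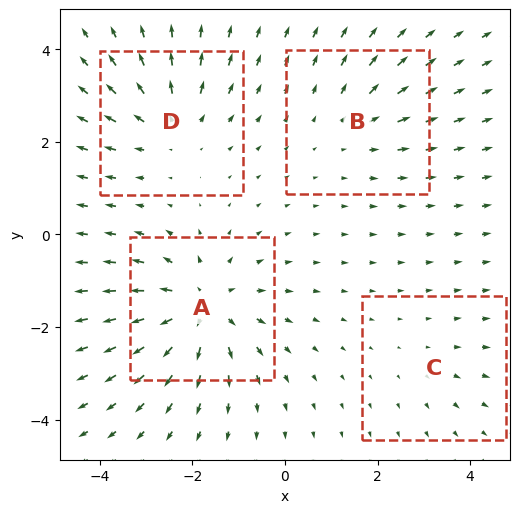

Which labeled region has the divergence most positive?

A

Divergence at each region's feature centre — A: about +6, B: about +3, C: about +2, D: about +4. Region A is most positive.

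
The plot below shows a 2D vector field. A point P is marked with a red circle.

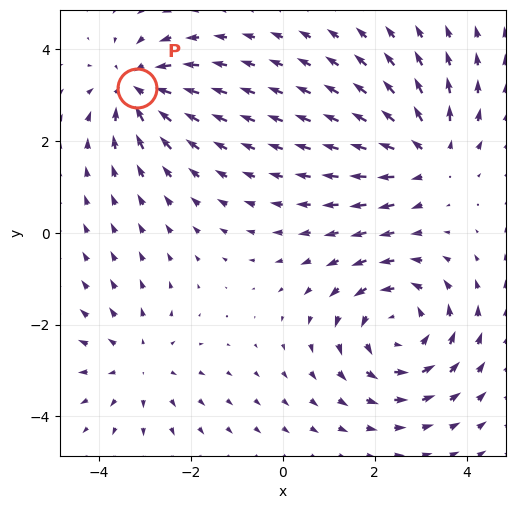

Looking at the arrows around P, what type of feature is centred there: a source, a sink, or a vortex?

sink

At P (-3.2, 3.1) the arrows converge inward. Divergence about -5, curl ≈0 — negative divergence with near-zero curl is a sink.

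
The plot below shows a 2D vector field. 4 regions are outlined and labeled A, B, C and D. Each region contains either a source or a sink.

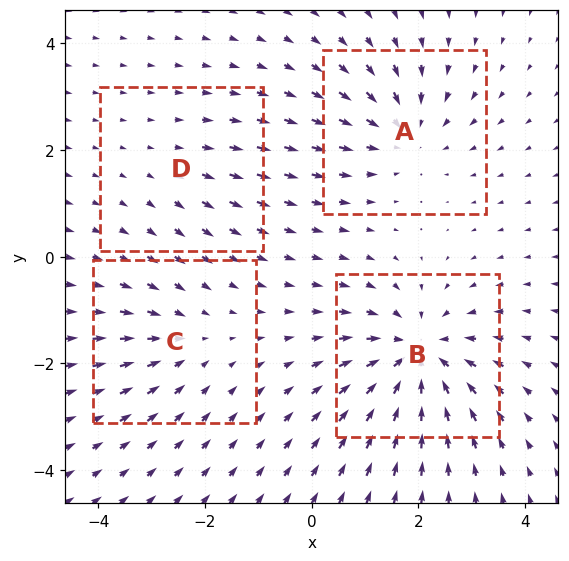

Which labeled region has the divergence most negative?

Divergence at each region's feature centre — A: about -4, B: about -7, C: about -3, D: about +2. Region B is most negative.

B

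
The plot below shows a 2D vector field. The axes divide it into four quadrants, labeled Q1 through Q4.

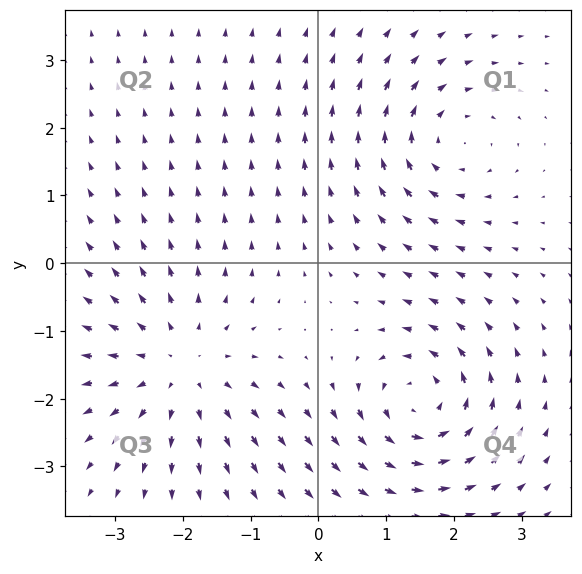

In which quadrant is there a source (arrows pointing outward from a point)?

The source sits at approximately (-2.0, -1.5), which lies in quadrant Q3. The divergence there is about +4, positive as expected for a source.

Q3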